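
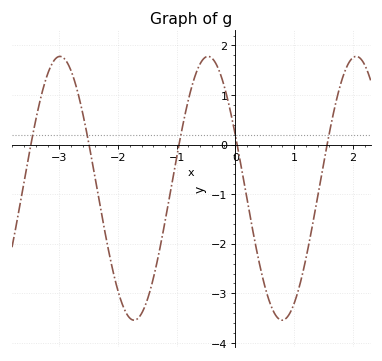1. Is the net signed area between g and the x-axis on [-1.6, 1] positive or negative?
negative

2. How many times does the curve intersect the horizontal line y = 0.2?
5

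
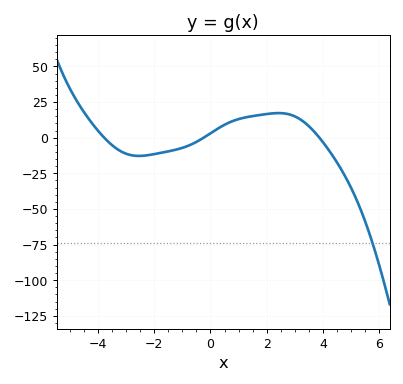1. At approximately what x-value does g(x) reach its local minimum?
-2.55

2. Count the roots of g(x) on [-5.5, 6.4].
3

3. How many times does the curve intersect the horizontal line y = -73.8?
1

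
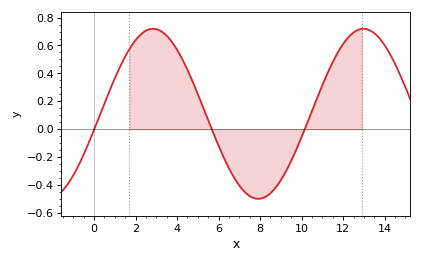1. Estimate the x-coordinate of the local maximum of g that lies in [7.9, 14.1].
13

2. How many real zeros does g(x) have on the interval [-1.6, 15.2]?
3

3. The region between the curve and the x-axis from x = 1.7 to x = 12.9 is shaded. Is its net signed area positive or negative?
positive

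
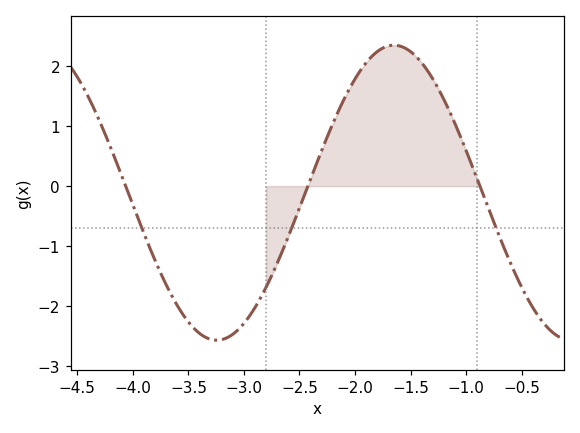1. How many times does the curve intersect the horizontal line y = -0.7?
3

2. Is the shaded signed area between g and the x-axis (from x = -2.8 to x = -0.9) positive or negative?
positive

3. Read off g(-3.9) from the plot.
-0.8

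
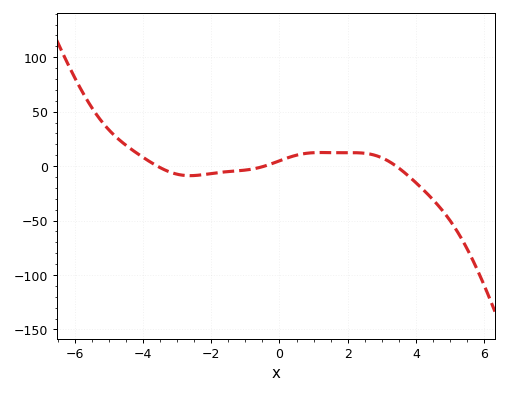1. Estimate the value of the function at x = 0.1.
5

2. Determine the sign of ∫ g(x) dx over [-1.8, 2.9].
positive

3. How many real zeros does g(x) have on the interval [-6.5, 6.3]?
3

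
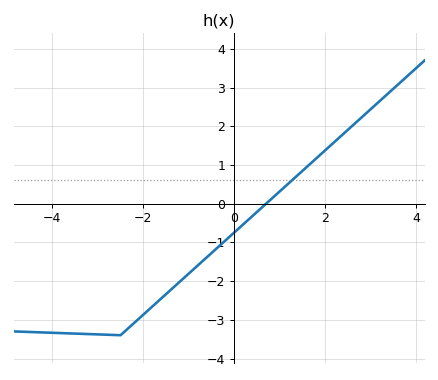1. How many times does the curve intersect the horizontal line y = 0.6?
1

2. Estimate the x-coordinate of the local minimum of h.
-2.5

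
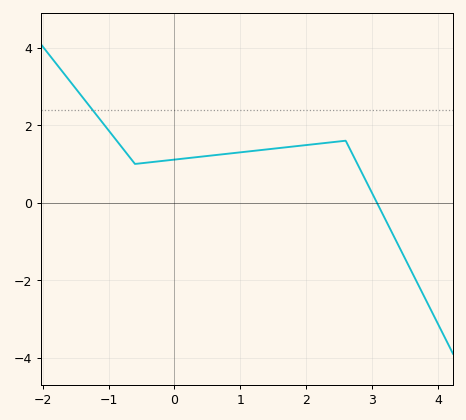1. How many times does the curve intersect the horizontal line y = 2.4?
1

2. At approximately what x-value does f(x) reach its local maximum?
2.6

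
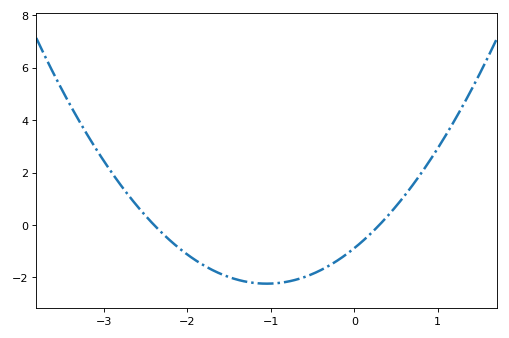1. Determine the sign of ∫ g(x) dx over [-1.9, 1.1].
negative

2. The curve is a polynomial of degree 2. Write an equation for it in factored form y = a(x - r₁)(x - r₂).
y = 1.23(x + 2.4)(x - 0.3)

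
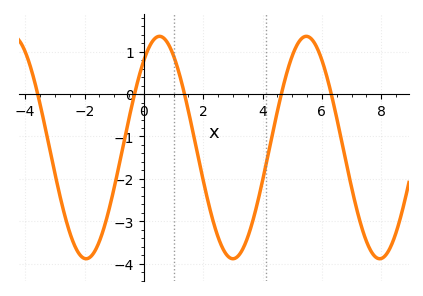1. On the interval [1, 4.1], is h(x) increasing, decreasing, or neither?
neither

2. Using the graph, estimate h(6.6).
-0.9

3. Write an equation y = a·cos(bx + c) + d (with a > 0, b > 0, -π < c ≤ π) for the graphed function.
y = 2.62cos(1.3x - 0.67) - 1.26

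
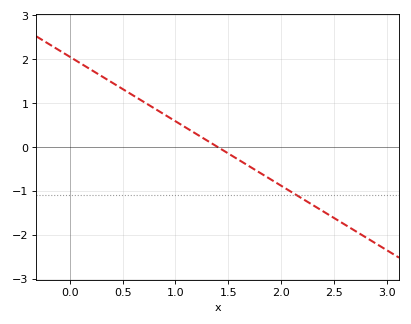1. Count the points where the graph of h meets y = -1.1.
1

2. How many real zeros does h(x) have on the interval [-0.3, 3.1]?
1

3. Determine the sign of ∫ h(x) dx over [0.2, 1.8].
positive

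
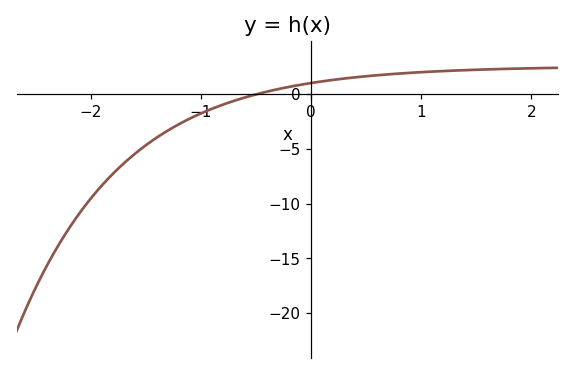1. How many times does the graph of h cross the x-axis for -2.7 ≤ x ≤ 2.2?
1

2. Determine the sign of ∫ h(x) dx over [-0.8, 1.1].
positive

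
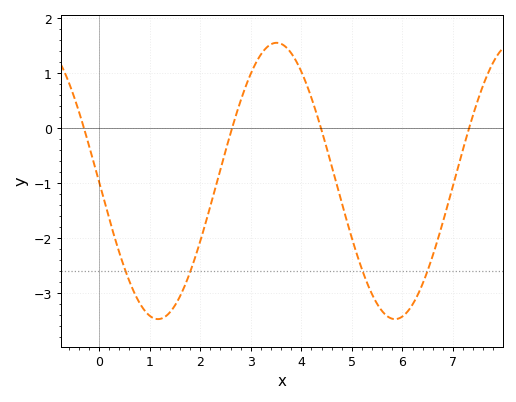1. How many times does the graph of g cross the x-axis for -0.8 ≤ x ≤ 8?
4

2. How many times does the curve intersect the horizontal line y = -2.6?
4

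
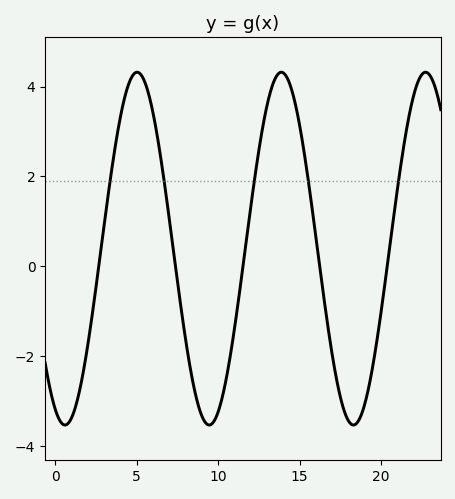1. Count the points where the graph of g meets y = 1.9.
5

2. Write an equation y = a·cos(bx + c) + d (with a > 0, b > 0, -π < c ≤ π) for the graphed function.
y = 3.93cos(0.71x + 2.7) + 0.39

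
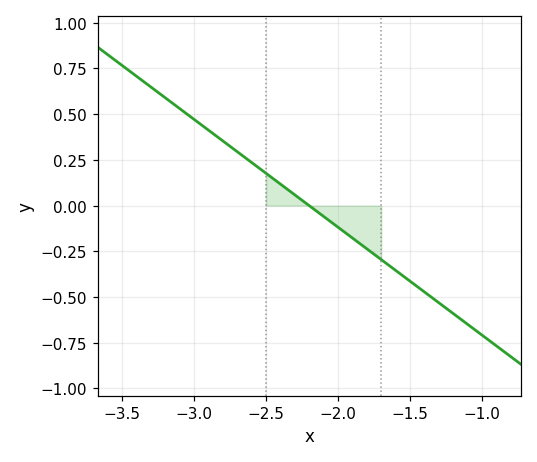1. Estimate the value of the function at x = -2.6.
0.236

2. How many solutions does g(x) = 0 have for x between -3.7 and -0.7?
1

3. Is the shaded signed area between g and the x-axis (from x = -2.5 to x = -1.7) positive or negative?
negative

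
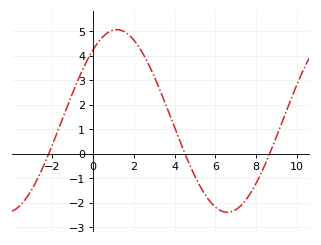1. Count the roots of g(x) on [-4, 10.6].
3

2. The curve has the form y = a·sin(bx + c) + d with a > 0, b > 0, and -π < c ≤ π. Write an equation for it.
y = 3.73sin(0.58x + 0.892) + 1.33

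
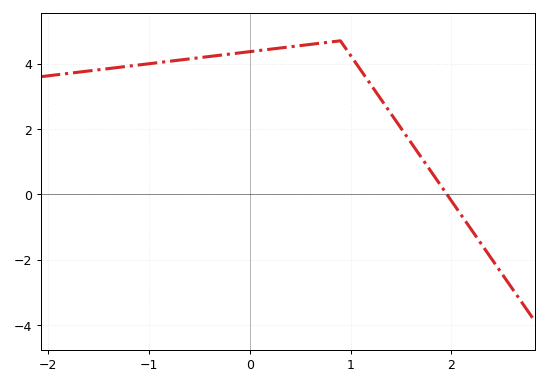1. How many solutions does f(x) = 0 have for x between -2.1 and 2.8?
1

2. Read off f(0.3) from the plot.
4.48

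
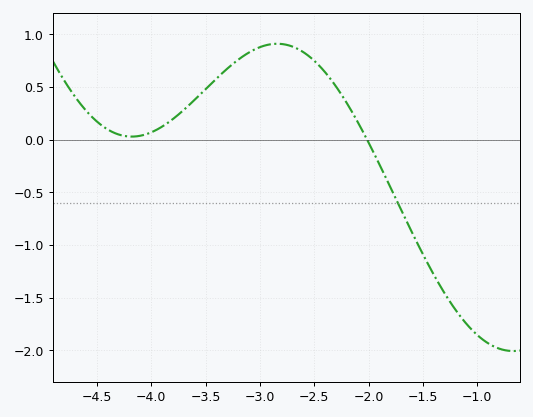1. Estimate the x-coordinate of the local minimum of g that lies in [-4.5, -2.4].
-4.2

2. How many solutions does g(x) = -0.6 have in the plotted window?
1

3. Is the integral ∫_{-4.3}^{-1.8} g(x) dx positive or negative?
positive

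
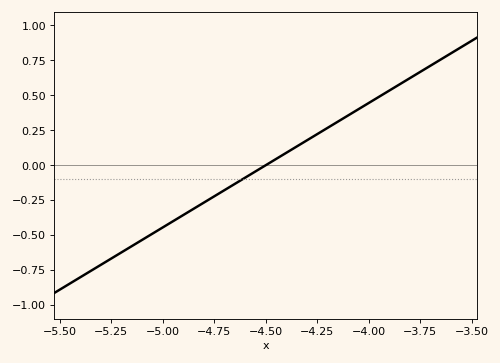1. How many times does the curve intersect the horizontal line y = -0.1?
1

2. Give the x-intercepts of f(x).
-4.5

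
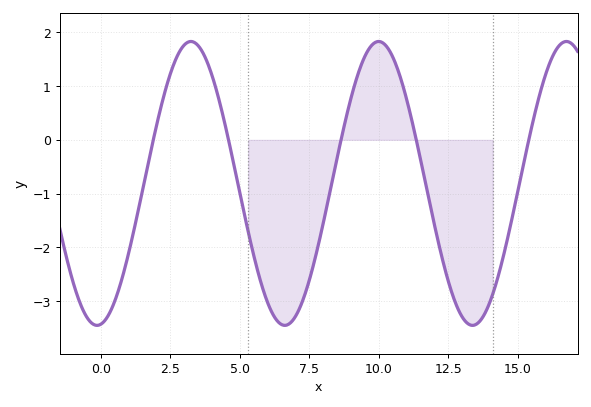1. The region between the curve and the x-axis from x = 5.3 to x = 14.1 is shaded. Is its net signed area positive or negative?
negative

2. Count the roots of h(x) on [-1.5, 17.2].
5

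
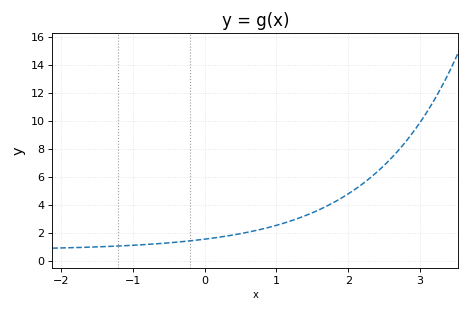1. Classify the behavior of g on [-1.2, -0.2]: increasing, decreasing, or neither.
increasing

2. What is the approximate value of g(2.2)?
5.6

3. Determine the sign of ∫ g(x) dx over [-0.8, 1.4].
positive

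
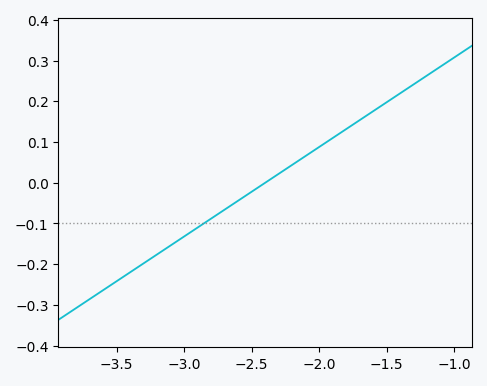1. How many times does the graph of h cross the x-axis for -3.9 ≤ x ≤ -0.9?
1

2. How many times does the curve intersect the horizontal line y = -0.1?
1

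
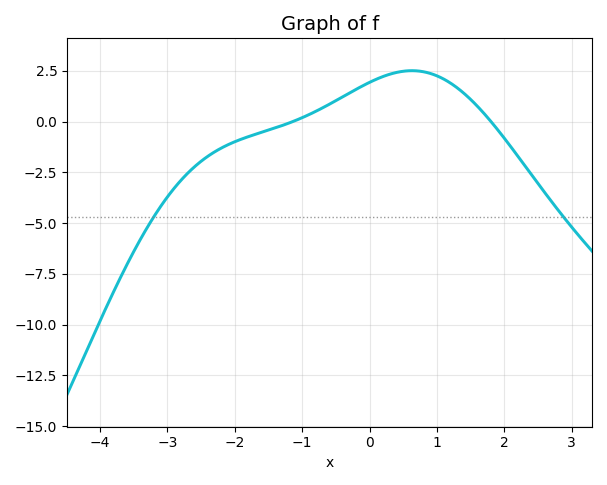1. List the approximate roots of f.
-1.2, 1.8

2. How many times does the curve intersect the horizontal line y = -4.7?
2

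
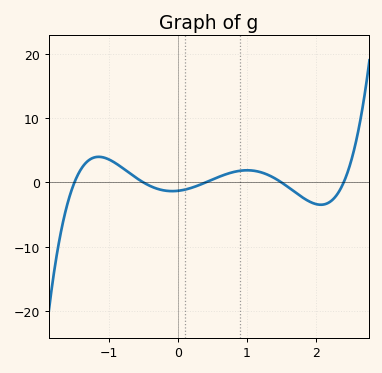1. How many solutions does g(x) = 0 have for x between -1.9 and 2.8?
5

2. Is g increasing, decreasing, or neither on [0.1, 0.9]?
increasing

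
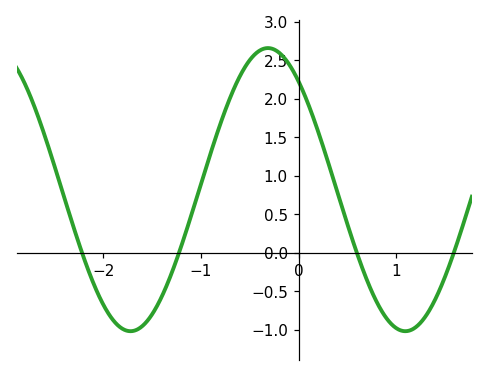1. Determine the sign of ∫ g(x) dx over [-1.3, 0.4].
positive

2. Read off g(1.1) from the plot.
-1.02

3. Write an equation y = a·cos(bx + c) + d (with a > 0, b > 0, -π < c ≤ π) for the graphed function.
y = 1.84cos(2.23x + 0.7) + 0.82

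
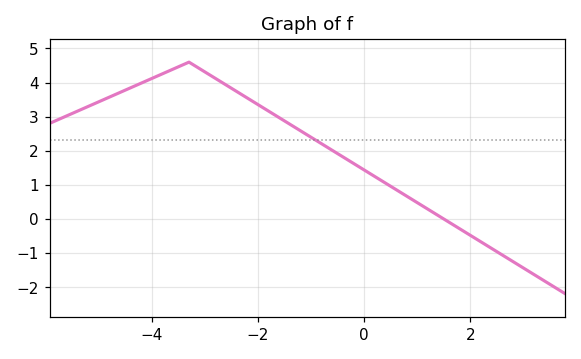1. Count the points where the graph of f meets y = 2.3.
1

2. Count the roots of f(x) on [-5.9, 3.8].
1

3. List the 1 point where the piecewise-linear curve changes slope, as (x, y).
(-3.3, 4.6)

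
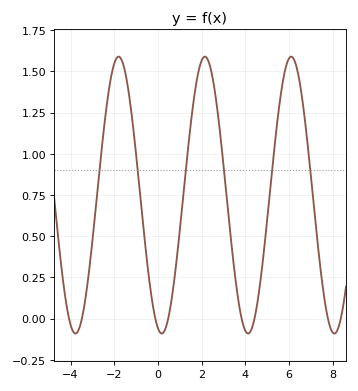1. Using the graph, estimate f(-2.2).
1.43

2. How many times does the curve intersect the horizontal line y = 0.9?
6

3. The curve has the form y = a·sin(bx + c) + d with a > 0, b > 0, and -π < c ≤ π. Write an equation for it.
y = 0.84sin(1.59x - 1.85) + 0.75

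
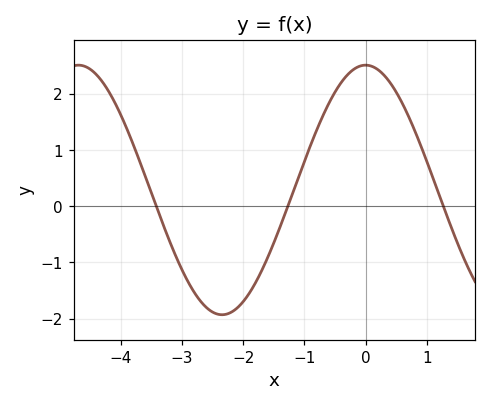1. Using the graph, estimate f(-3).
-1.1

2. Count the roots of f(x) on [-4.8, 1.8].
3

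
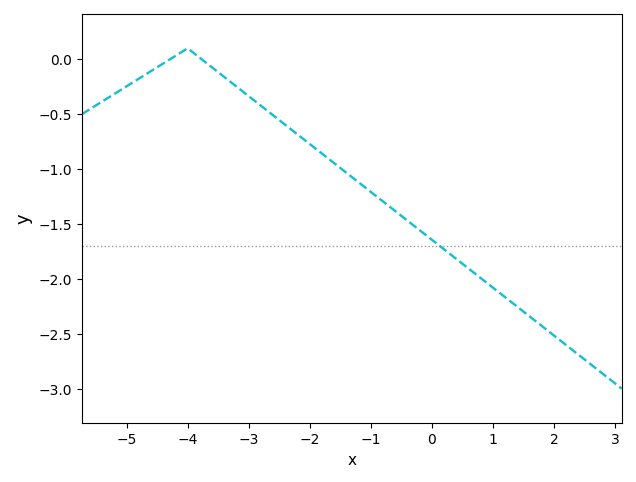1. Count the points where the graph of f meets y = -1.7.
1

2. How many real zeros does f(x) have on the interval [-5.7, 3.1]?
2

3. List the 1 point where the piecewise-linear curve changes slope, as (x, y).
(-4, 0.1)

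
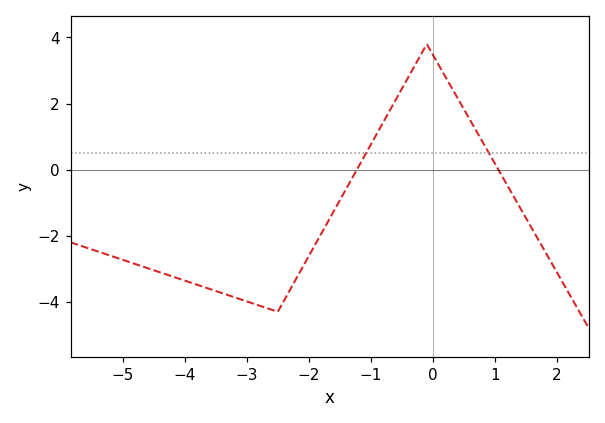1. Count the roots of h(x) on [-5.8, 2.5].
2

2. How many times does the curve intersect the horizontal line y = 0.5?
2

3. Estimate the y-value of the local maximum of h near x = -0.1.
3.8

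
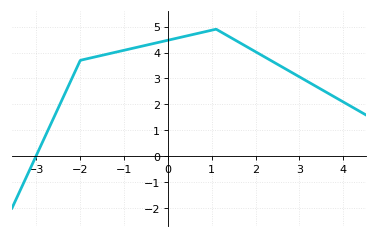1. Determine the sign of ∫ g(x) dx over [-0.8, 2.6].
positive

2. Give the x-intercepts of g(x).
-3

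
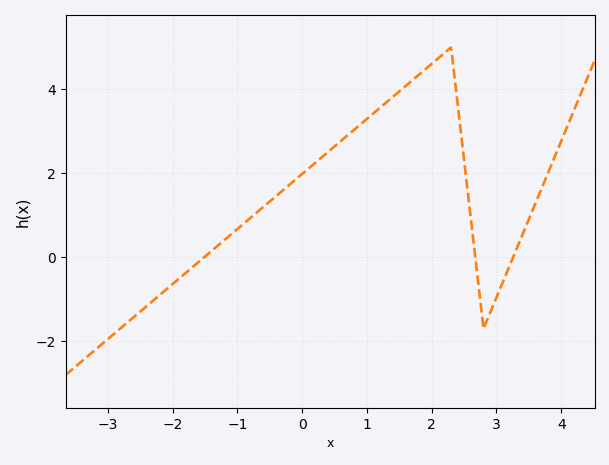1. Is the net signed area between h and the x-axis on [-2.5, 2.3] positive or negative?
positive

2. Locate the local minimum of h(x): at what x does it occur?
2.8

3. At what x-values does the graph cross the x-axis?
-1.52, 2.67, 3.26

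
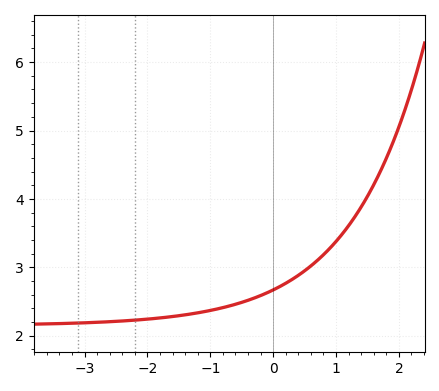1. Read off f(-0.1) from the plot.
2.63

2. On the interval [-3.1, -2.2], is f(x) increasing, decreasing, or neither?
increasing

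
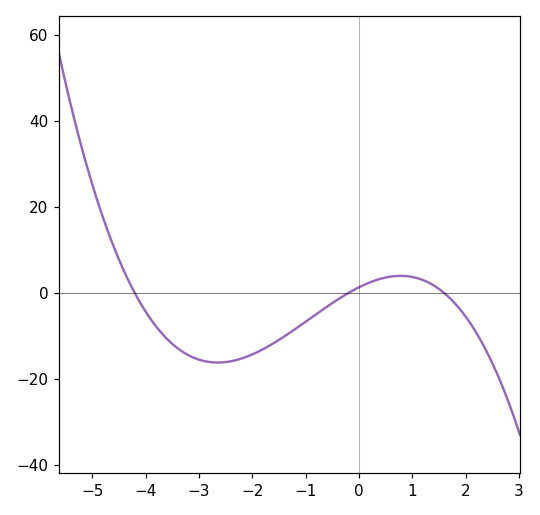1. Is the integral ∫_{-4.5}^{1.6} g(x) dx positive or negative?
negative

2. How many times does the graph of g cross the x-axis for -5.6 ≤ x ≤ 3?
3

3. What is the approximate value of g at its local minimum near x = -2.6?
-16.1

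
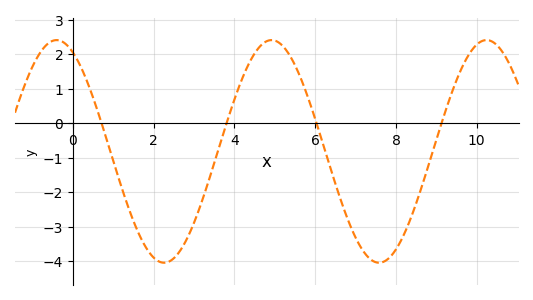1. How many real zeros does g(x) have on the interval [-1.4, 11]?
4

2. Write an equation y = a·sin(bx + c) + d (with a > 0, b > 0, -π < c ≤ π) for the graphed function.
y = 3.23sin(1.2x + 2) - 0.82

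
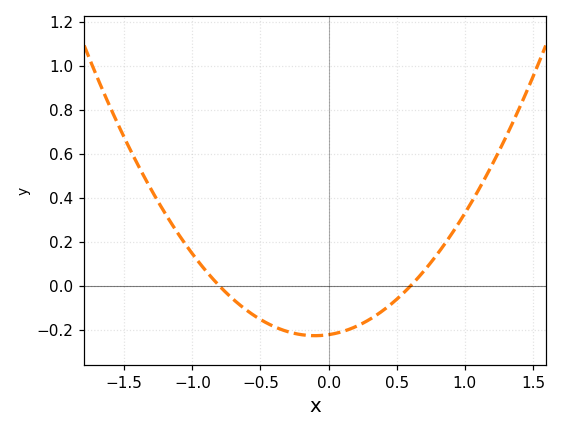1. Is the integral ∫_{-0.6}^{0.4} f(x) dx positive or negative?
negative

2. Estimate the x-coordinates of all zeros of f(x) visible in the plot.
-0.8, 0.6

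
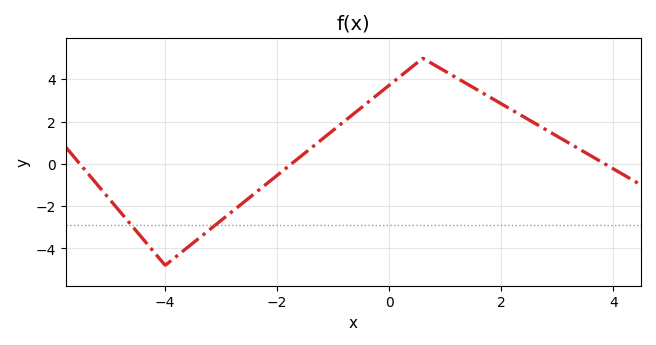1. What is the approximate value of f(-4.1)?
-4.48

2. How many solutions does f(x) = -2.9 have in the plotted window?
2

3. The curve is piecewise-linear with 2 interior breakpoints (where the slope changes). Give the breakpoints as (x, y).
(-4, -4.8); (0.6, 5)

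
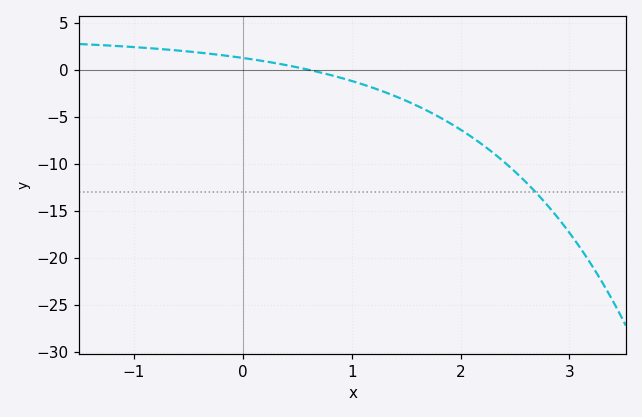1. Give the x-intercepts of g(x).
0.6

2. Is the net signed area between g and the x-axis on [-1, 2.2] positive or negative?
negative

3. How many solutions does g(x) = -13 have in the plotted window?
1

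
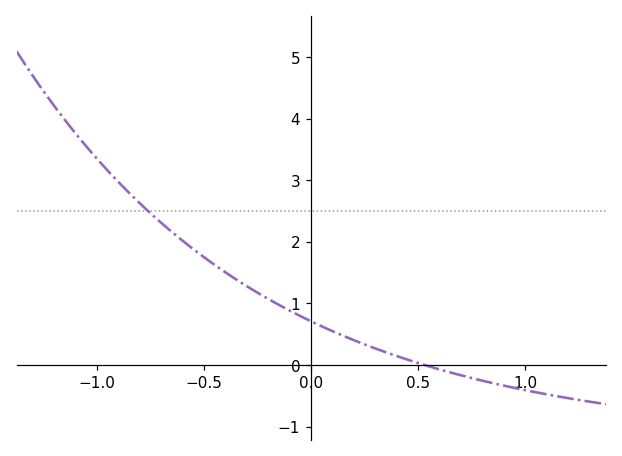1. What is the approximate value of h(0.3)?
0.269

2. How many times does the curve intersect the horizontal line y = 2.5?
1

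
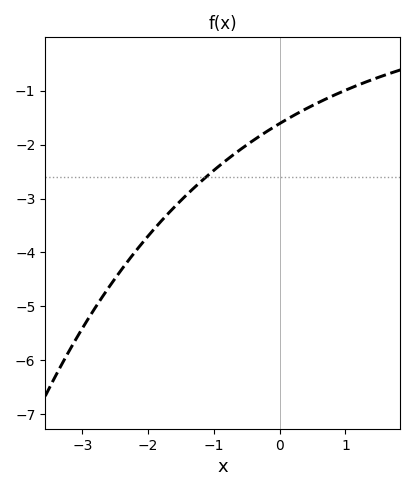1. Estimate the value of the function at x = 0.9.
-1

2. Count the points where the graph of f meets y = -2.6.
1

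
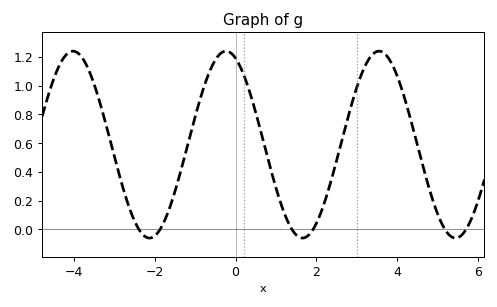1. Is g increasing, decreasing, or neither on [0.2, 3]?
neither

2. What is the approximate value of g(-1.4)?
0.36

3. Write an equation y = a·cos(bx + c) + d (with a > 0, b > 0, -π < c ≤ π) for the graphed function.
y = 0.65cos(1.7x + 0.39) + 0.59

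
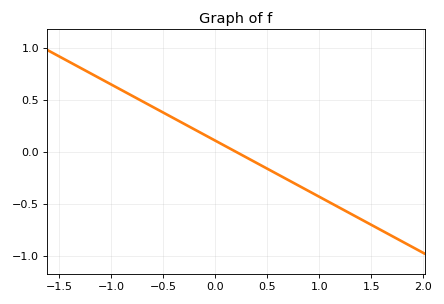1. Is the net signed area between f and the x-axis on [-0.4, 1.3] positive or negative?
negative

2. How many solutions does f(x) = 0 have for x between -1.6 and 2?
1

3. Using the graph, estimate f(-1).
0.648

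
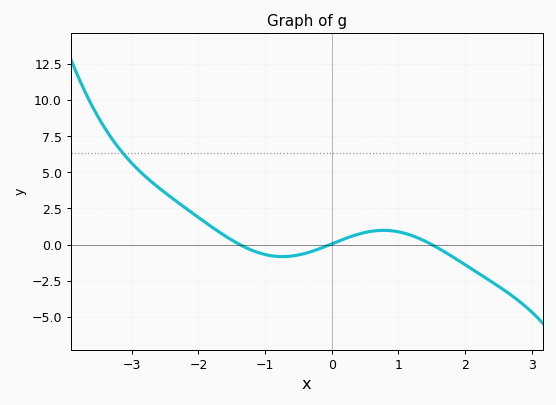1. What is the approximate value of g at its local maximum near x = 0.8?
0.98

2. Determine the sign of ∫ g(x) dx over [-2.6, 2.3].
positive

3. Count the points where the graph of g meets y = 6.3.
1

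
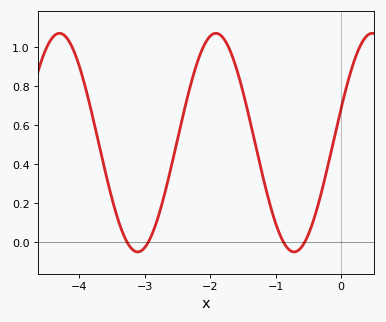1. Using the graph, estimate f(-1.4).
0.64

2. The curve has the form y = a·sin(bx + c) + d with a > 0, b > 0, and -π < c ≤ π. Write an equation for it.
y = 0.56sin(2.6x + 0.32) + 0.51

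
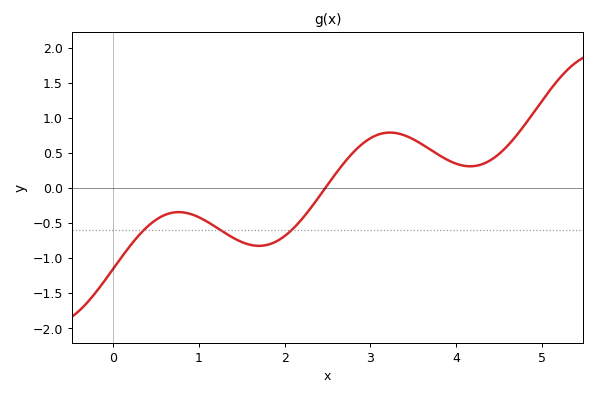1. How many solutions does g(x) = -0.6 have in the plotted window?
3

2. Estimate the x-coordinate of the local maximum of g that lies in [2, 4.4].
3.23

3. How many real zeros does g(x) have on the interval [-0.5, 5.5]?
1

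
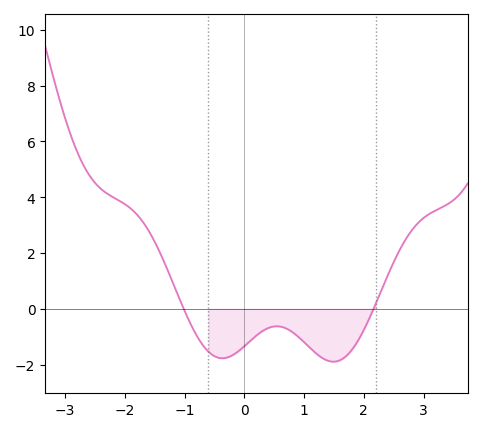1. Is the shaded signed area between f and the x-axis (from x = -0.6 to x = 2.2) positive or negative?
negative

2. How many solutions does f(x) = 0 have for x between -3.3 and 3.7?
2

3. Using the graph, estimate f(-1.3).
1.4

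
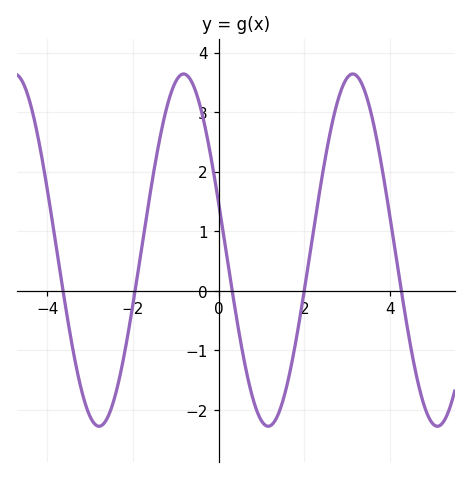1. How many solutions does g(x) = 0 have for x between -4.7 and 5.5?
5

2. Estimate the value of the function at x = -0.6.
3.46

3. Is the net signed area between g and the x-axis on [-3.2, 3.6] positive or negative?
positive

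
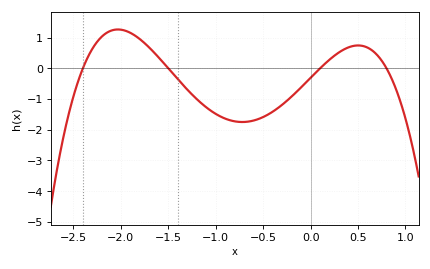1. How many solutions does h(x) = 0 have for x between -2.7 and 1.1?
4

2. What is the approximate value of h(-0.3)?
-1.19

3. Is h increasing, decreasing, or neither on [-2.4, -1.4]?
neither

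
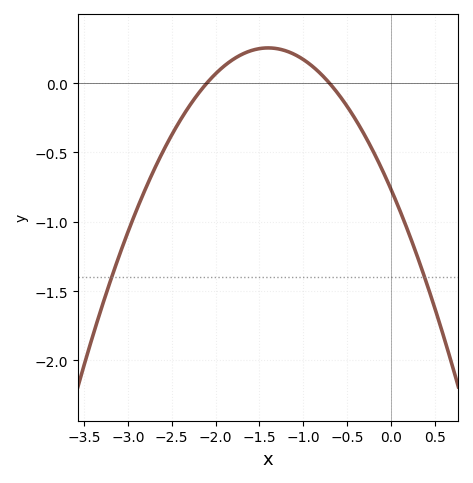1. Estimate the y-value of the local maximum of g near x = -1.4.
0.255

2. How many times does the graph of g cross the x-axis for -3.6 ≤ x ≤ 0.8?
2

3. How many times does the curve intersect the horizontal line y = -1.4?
2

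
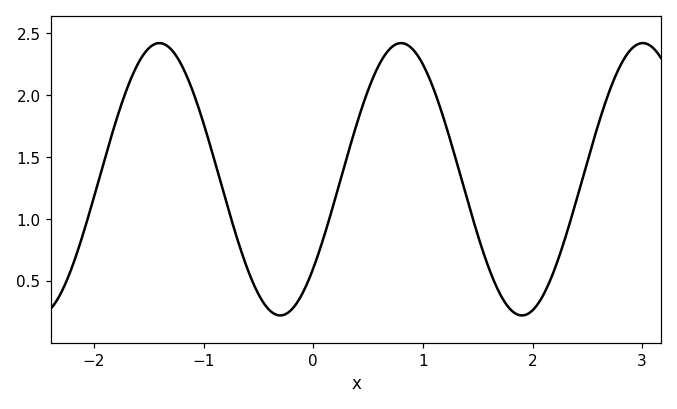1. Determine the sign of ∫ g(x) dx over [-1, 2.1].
positive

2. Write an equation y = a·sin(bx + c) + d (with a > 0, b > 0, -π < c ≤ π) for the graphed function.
y = 1.1sin(2.85x - 0.712) + 1.32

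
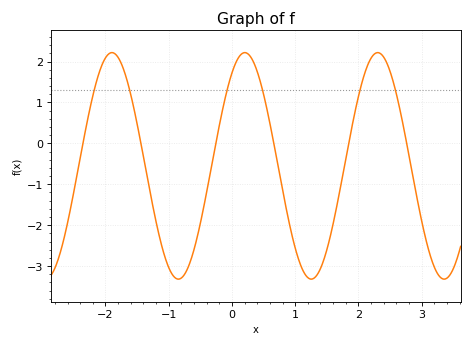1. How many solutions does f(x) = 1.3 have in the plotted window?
6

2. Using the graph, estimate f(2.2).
2.1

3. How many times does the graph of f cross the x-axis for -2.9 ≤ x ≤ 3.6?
6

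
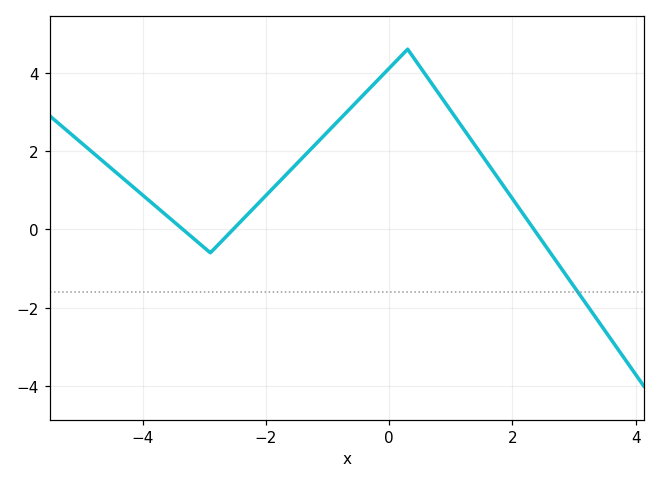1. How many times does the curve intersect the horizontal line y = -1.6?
1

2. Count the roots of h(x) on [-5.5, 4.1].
3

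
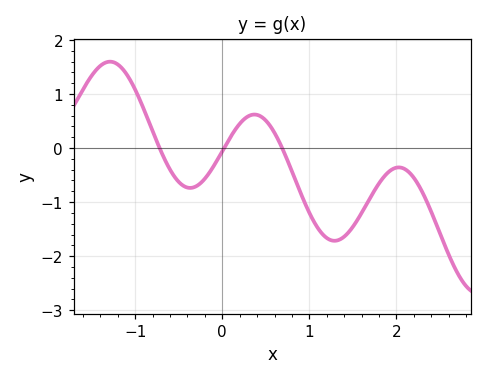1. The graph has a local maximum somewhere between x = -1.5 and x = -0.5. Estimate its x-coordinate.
-1.29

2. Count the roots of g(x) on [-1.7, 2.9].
3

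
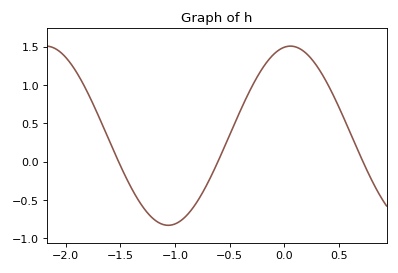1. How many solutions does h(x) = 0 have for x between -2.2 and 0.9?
3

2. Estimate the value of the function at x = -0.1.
1.4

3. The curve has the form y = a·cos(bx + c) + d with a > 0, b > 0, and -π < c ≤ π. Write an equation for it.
y = 1.17cos(2.81x - 0.162) + 0.34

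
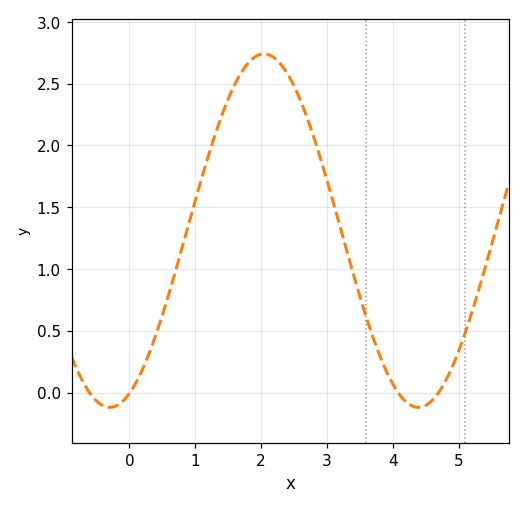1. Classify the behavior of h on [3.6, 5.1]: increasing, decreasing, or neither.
neither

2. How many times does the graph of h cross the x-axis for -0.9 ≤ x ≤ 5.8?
4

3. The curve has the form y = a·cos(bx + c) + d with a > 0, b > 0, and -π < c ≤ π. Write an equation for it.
y = 1.43cos(1.3x - 2.7) + 1.31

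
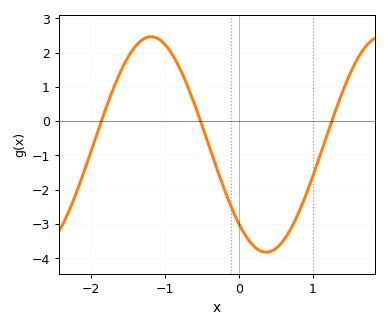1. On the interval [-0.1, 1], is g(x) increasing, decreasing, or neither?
neither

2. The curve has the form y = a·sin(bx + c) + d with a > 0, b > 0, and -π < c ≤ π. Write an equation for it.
y = 3.14sin(2.02x - 2.32) - 0.68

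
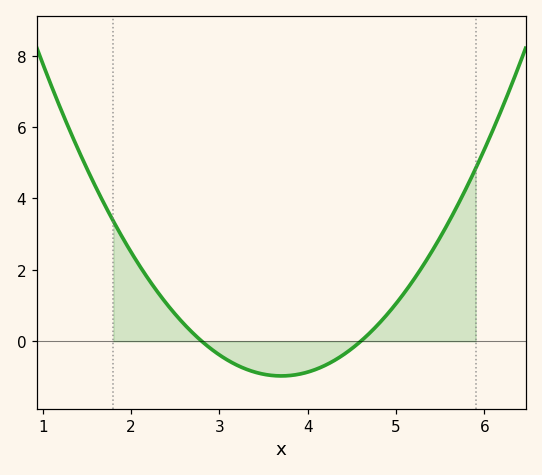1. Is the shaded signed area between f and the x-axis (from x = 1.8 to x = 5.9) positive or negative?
positive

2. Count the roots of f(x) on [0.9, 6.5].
2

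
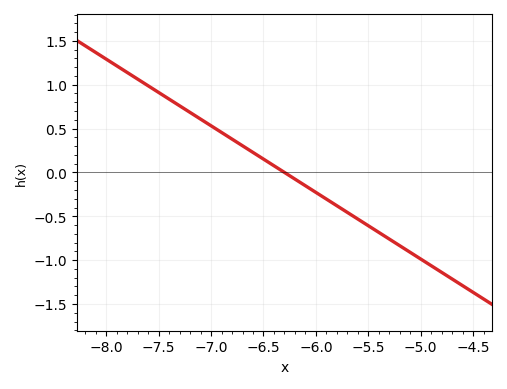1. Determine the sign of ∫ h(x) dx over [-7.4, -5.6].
positive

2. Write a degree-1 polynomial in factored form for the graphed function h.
y = -0.76(x + 6.3)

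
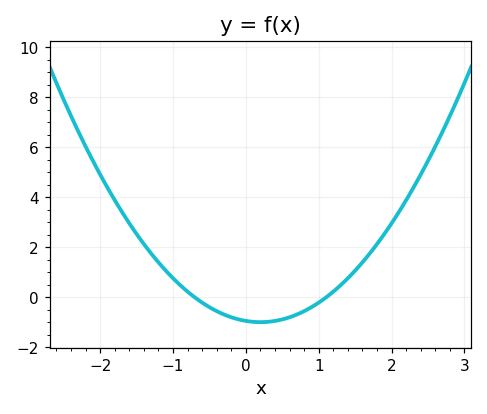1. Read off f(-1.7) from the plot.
3.4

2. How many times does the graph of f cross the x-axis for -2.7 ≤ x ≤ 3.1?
2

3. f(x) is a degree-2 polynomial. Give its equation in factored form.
y = 1.22(x + 0.7)(x - 1.1)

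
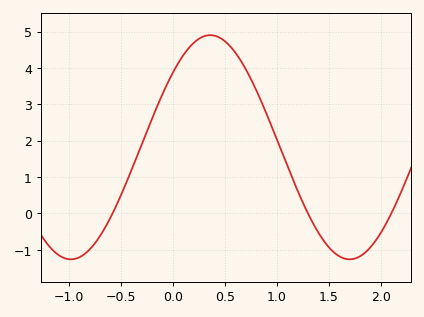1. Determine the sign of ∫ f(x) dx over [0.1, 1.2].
positive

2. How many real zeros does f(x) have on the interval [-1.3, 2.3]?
3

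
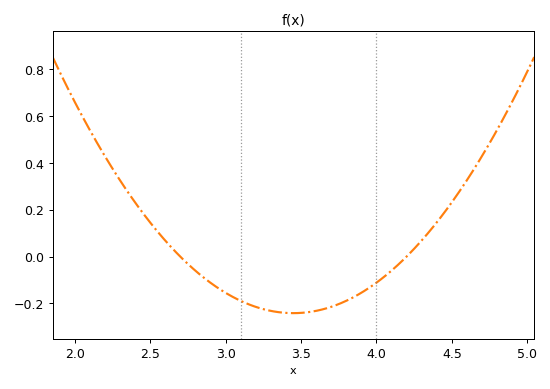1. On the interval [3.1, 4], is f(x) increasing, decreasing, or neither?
neither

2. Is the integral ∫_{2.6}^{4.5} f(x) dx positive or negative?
negative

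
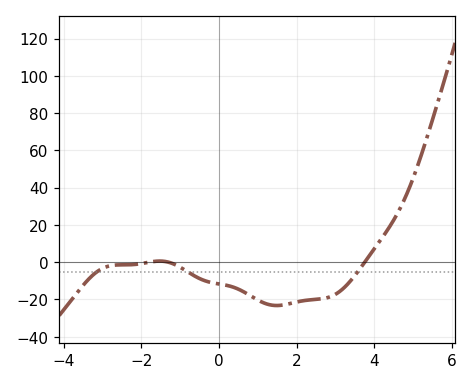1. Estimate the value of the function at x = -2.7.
-1.64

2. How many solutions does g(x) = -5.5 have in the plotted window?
3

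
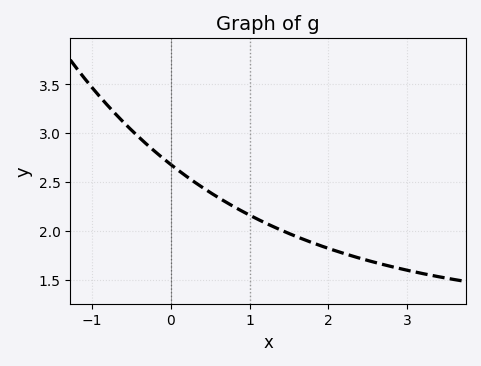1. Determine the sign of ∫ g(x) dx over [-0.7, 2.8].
positive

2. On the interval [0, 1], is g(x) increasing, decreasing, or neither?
decreasing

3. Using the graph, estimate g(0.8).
2.25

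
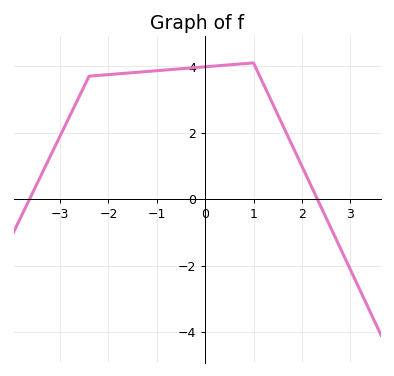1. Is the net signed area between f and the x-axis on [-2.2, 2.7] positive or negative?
positive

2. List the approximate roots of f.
-3.63, 2.32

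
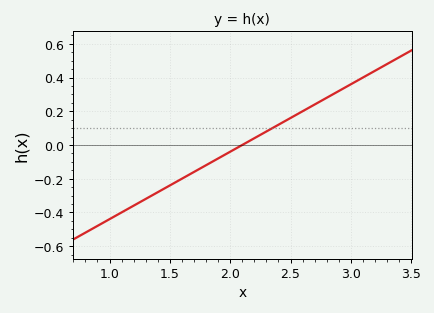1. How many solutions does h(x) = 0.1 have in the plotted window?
1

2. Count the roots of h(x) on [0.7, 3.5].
1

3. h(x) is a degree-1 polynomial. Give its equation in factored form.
y = 0.4(x - 2.1)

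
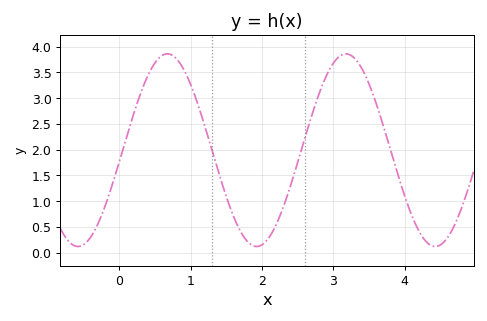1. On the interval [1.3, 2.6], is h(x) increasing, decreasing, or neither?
neither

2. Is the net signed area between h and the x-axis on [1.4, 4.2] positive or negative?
positive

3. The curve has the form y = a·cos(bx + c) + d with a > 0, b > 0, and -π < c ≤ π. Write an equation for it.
y = 1.87cos(2.51x - 1.69) + 1.99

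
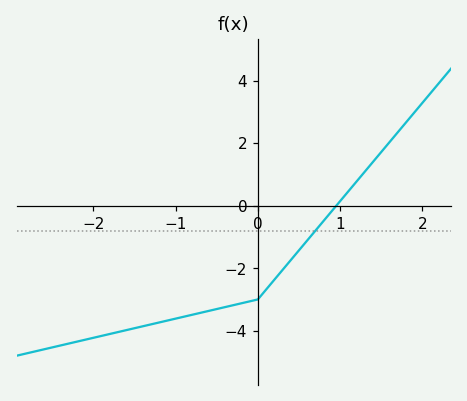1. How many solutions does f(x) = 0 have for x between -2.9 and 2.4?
1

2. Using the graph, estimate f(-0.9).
-3.6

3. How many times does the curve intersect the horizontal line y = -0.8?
1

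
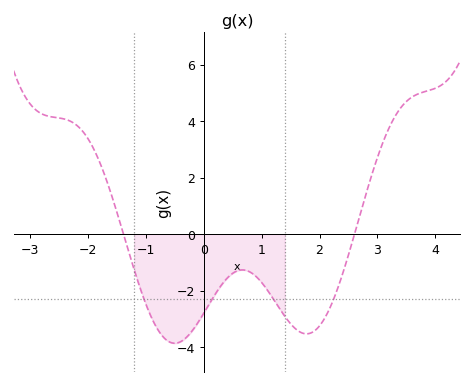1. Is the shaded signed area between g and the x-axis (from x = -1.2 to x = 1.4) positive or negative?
negative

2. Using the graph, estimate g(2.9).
2.09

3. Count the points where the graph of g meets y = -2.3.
4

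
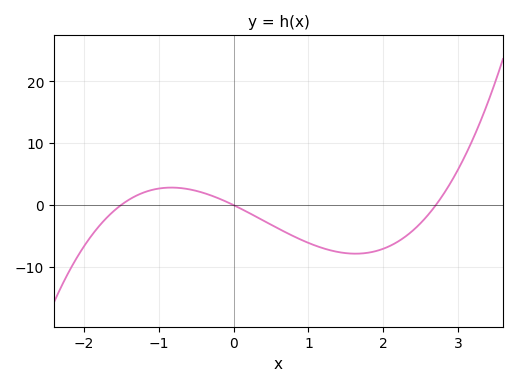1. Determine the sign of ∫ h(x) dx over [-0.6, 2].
negative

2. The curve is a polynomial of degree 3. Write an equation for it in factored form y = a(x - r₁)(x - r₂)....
y = 1.44(x + 1.5)(x - 0)(x - 2.7)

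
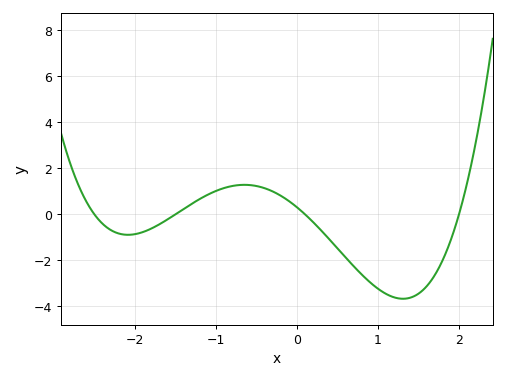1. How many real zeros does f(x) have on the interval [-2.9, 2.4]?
4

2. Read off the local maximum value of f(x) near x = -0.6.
1.28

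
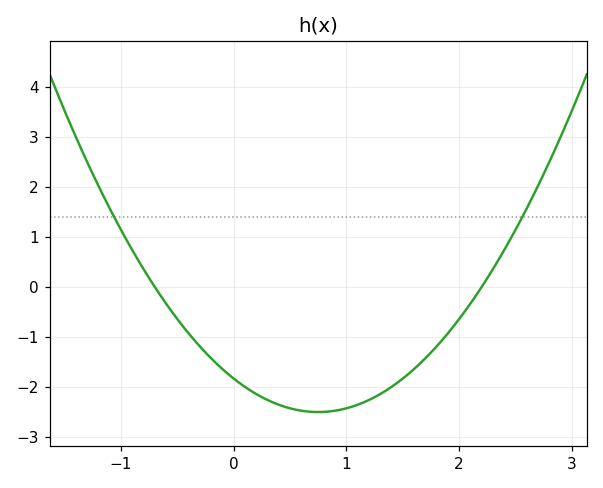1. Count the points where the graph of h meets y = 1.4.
2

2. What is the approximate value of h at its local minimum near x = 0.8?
-2.5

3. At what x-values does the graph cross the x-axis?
-0.7, 2.2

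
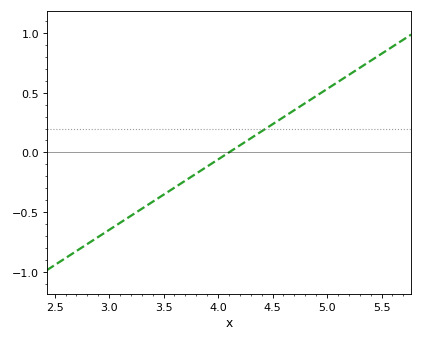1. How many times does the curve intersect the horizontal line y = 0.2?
1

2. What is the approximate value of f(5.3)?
0.7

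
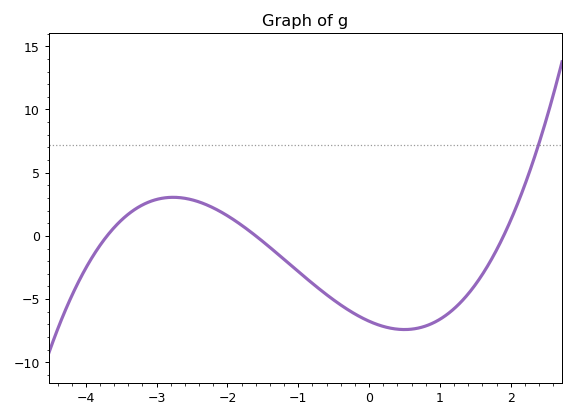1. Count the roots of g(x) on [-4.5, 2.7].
3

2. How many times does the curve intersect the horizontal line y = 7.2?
1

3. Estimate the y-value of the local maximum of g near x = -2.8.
3.05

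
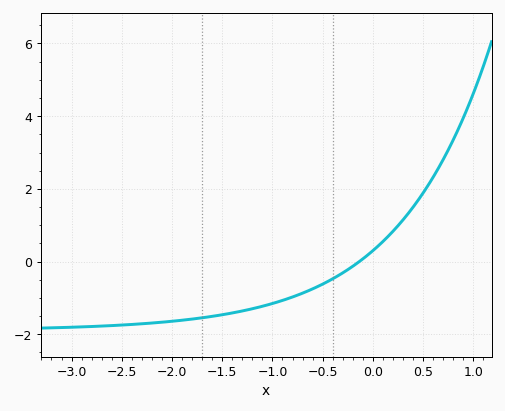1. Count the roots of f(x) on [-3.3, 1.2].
1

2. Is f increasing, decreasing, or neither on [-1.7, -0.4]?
increasing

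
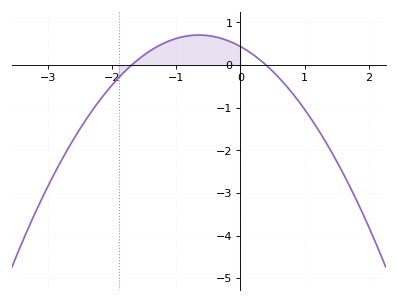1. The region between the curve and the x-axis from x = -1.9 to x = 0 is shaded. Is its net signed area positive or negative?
positive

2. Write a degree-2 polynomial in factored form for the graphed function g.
y = -0.64(x + 1.7)(x - 0.4)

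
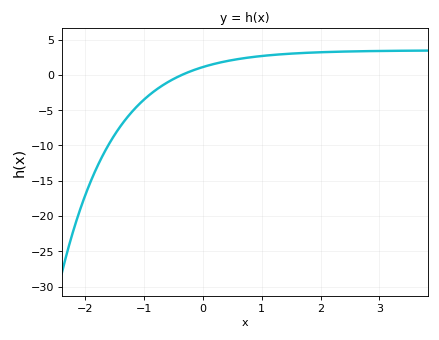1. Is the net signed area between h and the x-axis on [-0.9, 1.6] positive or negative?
positive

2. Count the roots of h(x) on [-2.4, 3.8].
1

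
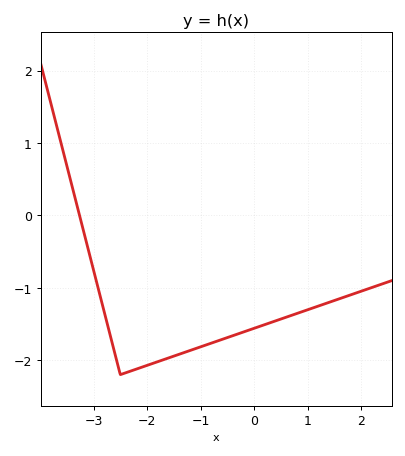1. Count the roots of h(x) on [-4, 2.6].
1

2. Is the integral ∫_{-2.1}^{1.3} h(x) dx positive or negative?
negative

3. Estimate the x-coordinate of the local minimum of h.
-2.5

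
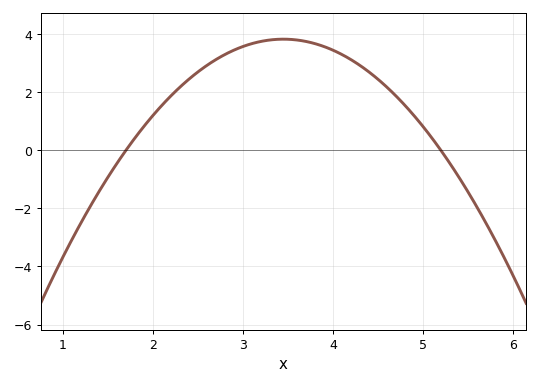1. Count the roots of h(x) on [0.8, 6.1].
2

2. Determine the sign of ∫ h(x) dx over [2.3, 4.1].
positive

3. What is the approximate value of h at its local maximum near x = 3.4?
3.8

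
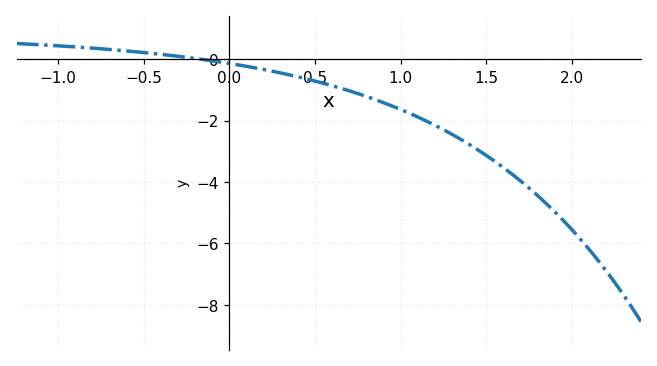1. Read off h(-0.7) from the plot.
0.315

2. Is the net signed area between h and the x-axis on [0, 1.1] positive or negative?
negative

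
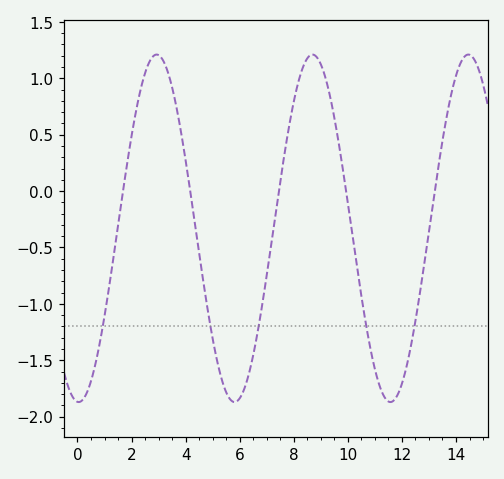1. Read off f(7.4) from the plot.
-0.08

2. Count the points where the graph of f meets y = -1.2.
5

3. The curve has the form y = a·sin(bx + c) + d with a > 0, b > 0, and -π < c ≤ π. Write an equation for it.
y = 1.54sin(1.09x - 1.62) - 0.33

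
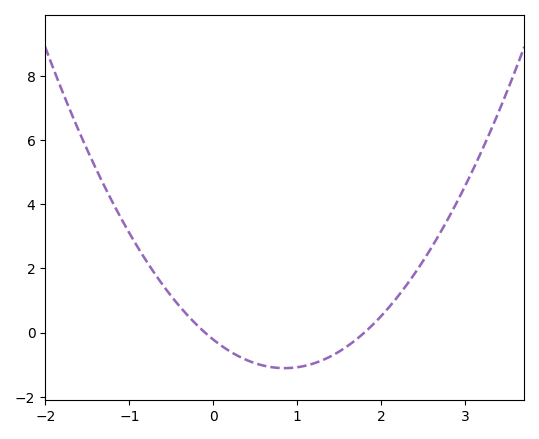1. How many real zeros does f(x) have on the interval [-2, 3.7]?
2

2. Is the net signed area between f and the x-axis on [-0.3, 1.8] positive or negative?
negative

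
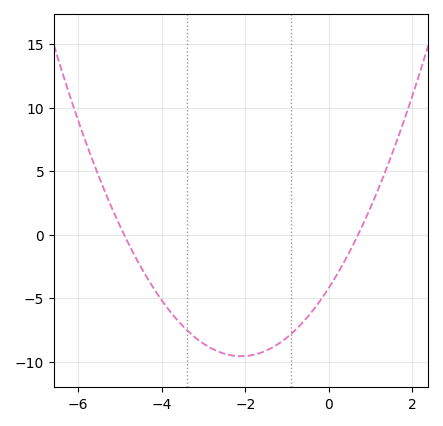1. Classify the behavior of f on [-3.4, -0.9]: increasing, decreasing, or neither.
neither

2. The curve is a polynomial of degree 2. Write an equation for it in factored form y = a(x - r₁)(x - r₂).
y = 1.22(x + 4.9)(x - 0.7)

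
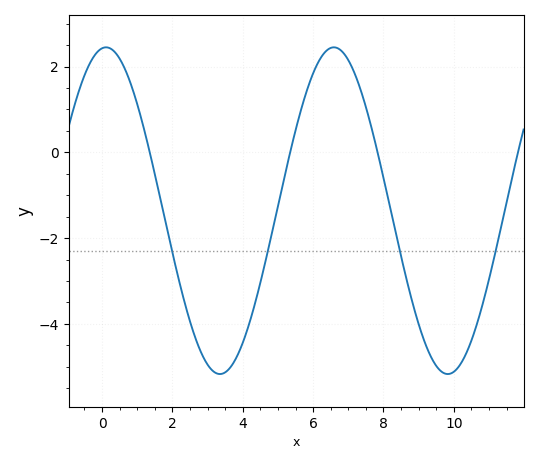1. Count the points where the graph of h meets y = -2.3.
4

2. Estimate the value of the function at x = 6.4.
2.39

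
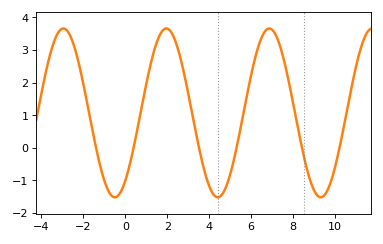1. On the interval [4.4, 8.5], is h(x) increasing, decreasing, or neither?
neither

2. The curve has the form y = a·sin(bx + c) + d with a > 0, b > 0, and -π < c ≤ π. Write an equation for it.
y = 2.59sin(1.3x - 0.93) + 1.07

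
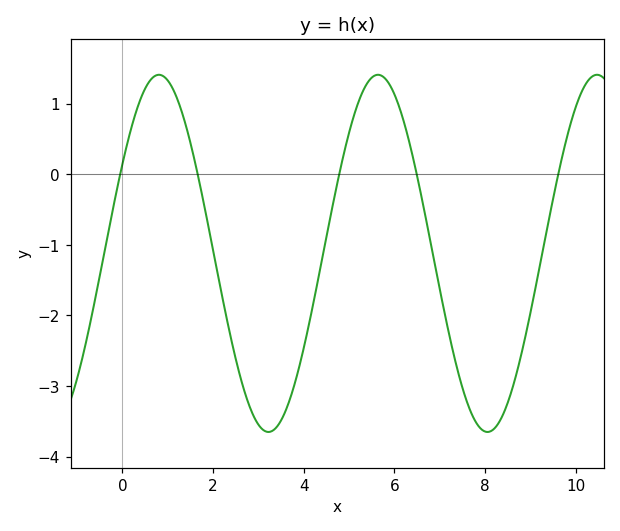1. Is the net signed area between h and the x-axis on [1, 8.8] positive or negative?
negative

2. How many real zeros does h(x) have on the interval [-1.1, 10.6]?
5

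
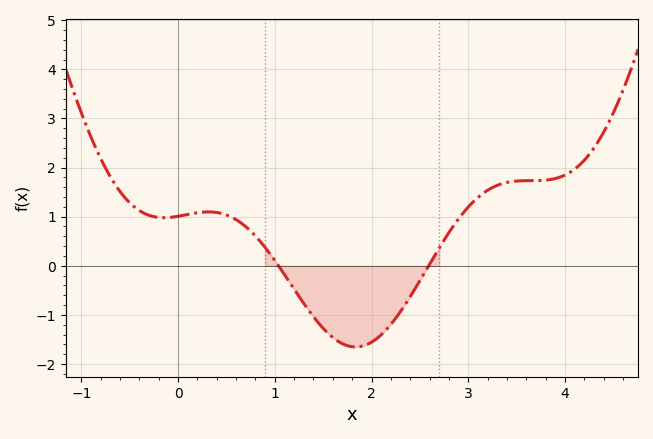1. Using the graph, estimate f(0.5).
1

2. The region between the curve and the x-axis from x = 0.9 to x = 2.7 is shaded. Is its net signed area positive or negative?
negative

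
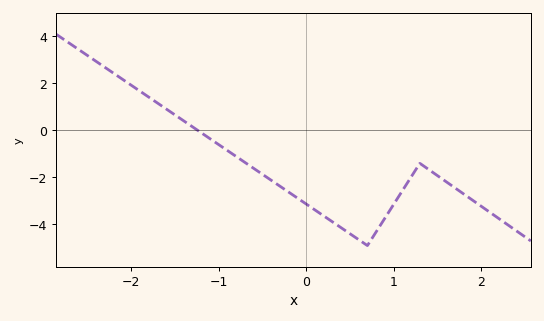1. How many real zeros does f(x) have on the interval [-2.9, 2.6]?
1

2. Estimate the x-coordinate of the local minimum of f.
0.7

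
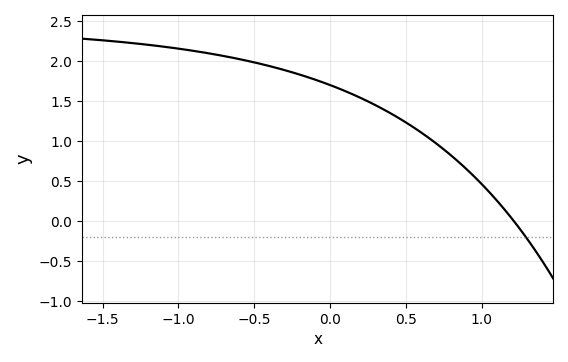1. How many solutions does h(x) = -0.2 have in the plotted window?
1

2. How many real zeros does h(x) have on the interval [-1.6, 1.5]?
1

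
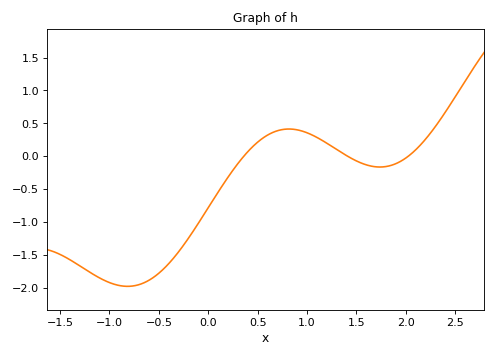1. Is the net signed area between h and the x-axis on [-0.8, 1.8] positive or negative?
negative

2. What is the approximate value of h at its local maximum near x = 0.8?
0.4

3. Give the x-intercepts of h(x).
0.4, 1.4, 2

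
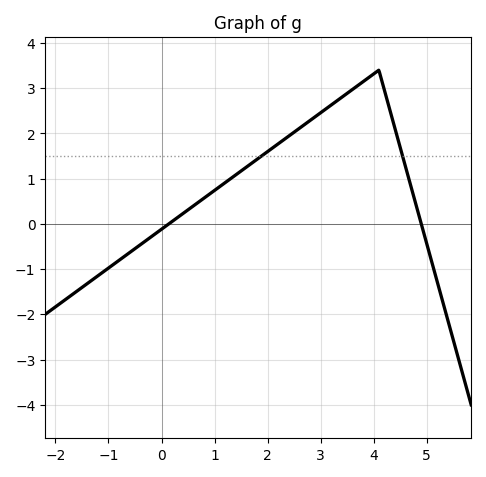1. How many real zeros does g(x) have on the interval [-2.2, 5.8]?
2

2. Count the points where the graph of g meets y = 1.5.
2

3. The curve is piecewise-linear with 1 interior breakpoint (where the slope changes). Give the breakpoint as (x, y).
(4.1, 3.4)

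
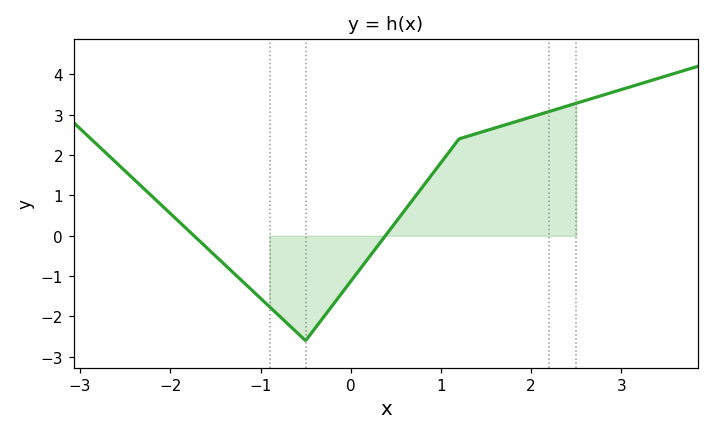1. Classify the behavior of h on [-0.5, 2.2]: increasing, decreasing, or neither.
increasing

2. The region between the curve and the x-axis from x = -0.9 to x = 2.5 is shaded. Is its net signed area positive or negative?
positive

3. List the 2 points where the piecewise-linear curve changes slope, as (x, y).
(-0.5, -2.6); (1.2, 2.4)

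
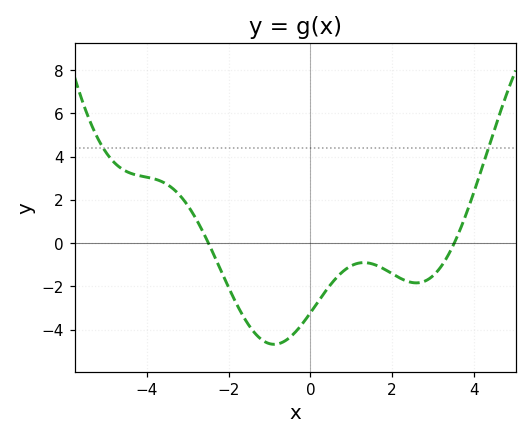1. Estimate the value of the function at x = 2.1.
-1.6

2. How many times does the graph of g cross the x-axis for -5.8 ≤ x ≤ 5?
2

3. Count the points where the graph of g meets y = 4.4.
2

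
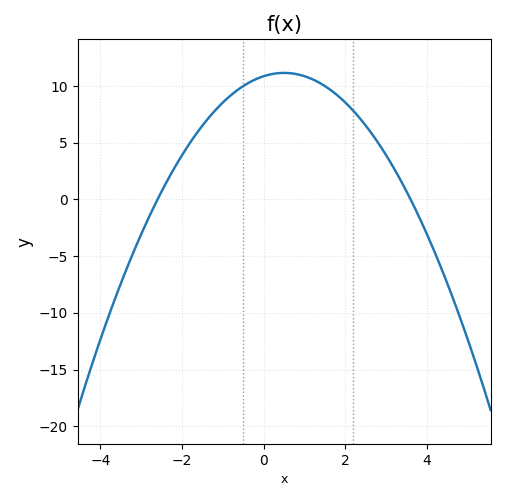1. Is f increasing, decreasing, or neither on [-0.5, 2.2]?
neither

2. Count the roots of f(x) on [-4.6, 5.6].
2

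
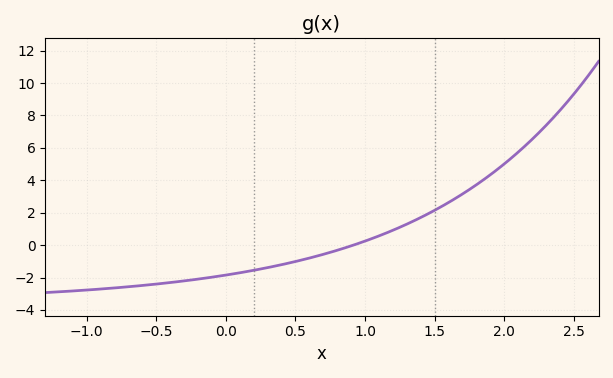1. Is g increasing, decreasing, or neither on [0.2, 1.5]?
increasing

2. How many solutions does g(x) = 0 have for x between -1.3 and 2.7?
1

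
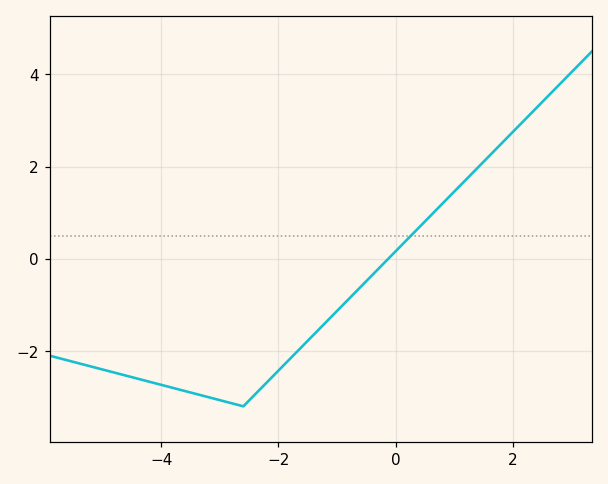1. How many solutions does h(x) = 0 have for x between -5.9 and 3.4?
1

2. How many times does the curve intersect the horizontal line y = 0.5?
1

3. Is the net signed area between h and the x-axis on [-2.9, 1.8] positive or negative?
negative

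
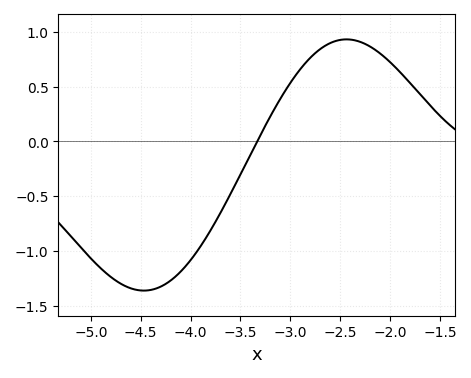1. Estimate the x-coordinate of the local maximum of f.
-2.4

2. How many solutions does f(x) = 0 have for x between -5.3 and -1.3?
1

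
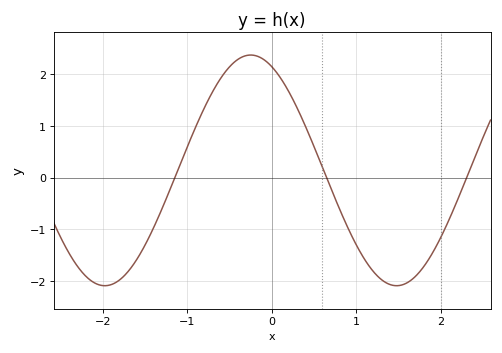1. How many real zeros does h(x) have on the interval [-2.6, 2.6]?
3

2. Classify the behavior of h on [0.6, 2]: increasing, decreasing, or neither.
neither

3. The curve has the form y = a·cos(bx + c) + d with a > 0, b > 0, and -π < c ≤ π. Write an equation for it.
y = 2.23cos(1.82x + 0.452) + 0.14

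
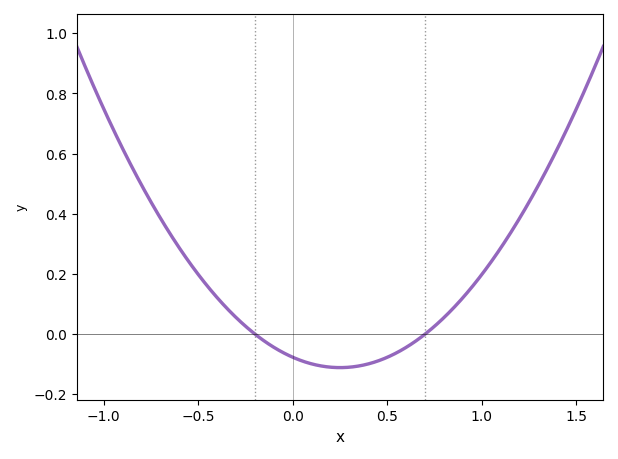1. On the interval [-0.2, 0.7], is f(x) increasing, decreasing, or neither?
neither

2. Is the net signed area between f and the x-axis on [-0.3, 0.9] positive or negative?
negative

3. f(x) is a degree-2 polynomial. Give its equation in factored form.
y = 0.55(x + 0.2)(x - 0.7)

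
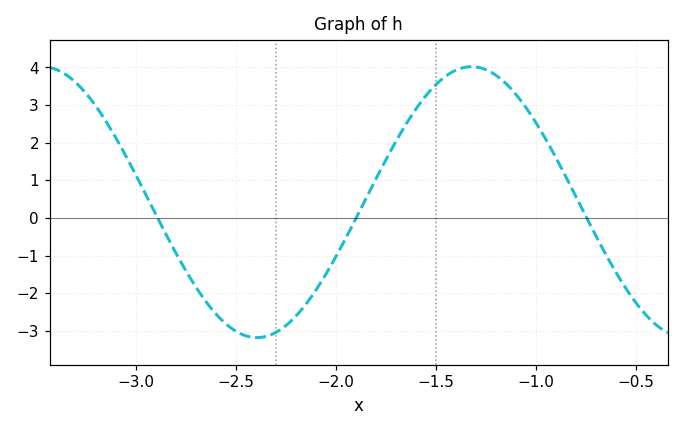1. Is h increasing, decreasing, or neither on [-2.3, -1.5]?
increasing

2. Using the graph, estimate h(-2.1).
-1.9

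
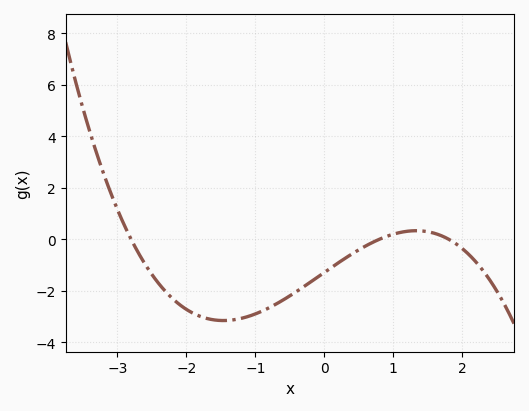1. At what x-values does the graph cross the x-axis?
-2.8, 0.8, 1.8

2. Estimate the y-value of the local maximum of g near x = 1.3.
0.329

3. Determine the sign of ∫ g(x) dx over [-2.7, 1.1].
negative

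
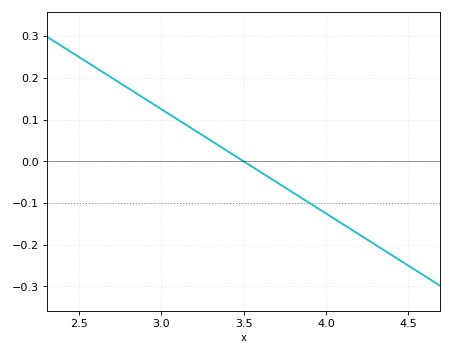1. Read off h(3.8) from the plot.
-0.075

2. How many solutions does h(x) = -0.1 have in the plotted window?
1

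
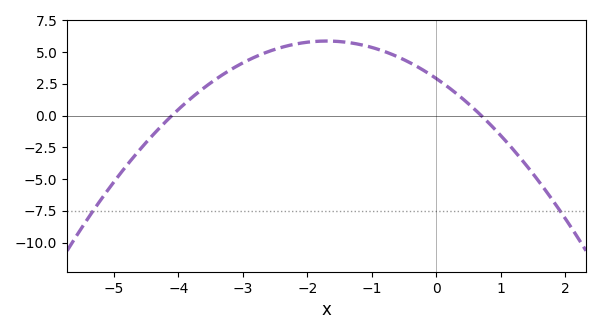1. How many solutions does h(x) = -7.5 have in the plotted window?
2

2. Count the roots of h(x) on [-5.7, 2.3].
2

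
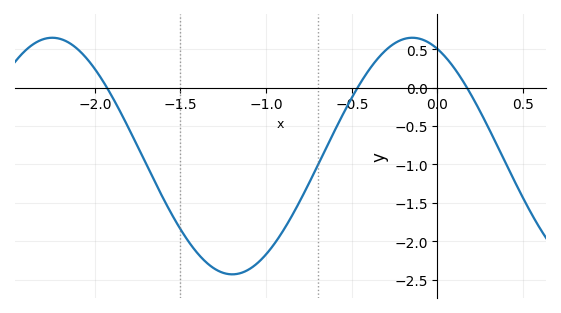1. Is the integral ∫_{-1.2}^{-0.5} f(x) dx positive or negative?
negative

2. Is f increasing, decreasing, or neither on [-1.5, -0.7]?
neither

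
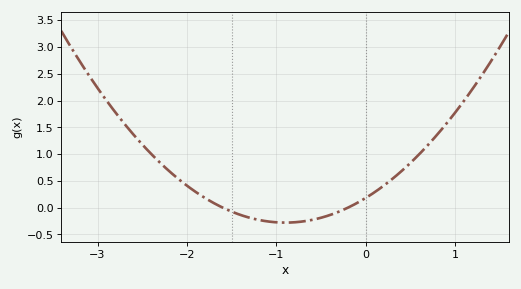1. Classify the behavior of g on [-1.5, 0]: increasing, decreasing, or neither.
neither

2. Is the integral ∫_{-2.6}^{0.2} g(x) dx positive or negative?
positive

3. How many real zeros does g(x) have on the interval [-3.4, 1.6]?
2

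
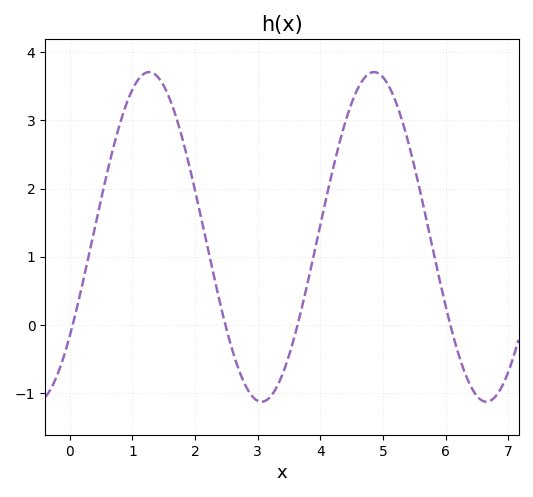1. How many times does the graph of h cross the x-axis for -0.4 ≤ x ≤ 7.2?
4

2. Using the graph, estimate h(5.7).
1.5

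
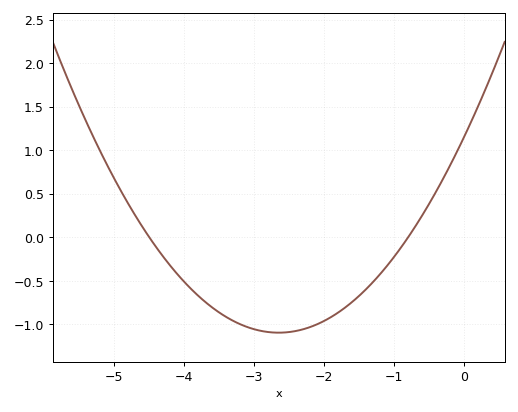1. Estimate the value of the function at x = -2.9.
-1.1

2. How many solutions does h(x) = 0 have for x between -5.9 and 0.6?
2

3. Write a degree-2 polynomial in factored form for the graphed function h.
y = 0.32(x + 4.5)(x + 0.8)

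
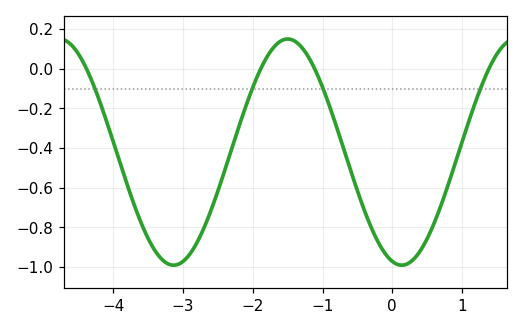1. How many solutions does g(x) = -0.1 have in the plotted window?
4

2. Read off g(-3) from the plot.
-0.98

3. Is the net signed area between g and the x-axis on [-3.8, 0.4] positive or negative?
negative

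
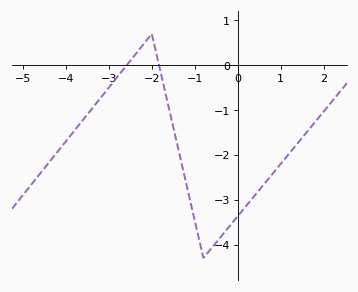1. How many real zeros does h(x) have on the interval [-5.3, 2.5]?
2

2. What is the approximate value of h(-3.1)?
-0.6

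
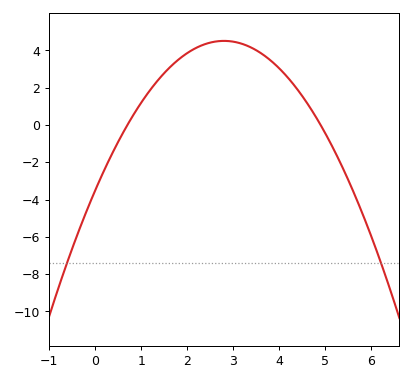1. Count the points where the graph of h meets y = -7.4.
2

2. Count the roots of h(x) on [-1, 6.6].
2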